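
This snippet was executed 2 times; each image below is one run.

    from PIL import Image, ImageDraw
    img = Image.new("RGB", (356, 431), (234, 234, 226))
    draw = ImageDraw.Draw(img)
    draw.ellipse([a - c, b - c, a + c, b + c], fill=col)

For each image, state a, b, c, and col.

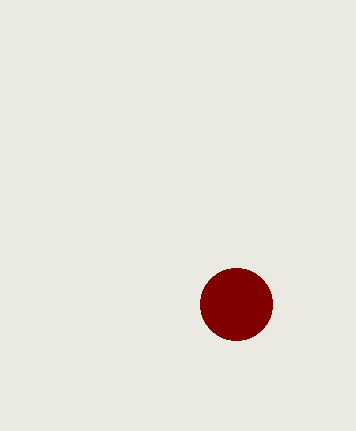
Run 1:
a = 236, b = 304, c = 36, col = 'maroon'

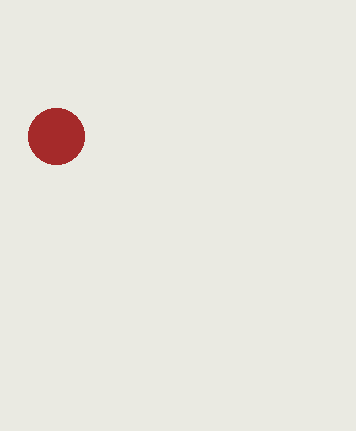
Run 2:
a = 56; b = 136; c = 28; col = 'brown'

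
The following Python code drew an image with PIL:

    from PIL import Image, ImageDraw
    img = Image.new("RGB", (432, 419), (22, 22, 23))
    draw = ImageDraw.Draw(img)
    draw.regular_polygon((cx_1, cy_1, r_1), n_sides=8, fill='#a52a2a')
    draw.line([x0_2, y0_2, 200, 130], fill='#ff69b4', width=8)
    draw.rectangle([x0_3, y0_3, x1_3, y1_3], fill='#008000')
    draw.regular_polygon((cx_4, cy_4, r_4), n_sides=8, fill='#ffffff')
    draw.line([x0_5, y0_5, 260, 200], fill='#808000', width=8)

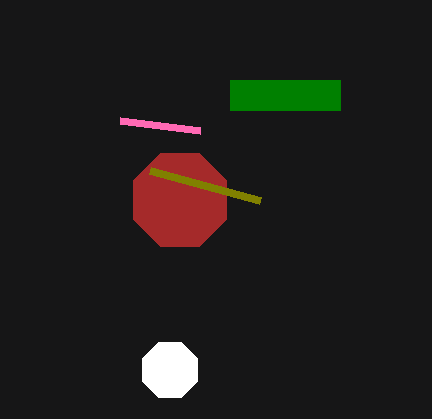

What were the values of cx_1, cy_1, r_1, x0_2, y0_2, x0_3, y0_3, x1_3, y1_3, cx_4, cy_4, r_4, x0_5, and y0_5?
cx_1 = 180
cy_1 = 200
r_1 = 50
x0_2 = 120
y0_2 = 120
x0_3 = 230
y0_3 = 80
x1_3 = 340
y1_3 = 110
cx_4 = 170
cy_4 = 370
r_4 = 30
x0_5 = 150
y0_5 = 170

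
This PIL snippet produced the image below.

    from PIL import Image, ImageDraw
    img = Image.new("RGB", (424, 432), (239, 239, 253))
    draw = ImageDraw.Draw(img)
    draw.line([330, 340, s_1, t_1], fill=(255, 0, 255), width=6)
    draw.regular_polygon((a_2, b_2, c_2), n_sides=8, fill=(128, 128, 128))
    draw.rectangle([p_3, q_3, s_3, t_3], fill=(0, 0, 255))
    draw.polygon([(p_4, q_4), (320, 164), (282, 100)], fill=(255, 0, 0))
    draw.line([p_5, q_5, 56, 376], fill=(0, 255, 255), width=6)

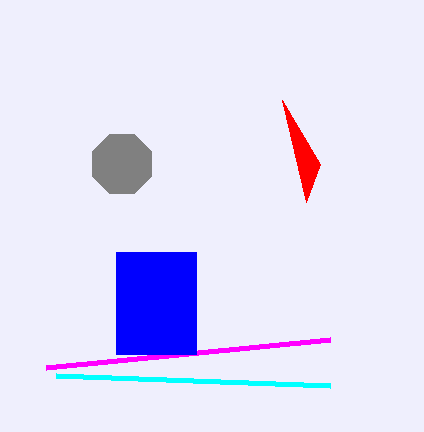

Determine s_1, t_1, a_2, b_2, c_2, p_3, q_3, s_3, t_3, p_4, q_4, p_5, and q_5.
s_1 = 46, t_1 = 368, a_2 = 122, b_2 = 164, c_2 = 32, p_3 = 116, q_3 = 252, s_3 = 196, t_3 = 354, p_4 = 306, q_4 = 202, p_5 = 330, q_5 = 386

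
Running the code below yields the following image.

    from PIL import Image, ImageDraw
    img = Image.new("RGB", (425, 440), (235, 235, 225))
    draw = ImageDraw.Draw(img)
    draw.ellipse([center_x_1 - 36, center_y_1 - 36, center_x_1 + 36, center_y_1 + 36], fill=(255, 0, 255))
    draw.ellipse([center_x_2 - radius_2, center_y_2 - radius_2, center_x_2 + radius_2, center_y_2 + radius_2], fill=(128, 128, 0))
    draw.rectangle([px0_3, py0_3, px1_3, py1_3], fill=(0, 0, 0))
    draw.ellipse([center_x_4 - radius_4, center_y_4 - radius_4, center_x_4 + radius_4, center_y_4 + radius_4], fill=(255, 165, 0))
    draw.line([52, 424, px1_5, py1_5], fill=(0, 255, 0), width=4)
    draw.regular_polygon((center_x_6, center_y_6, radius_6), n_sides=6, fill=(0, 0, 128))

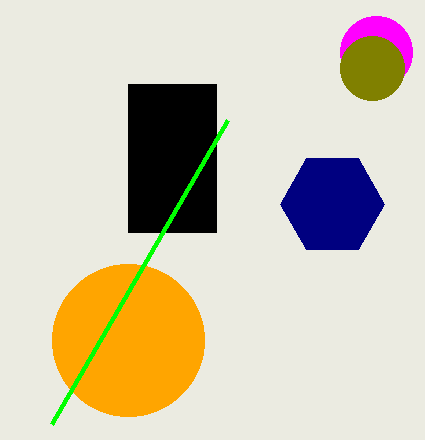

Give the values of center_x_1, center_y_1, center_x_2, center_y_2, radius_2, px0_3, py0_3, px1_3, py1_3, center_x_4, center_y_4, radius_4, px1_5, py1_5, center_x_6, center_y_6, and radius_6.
center_x_1 = 376; center_y_1 = 52; center_x_2 = 372; center_y_2 = 68; radius_2 = 32; px0_3 = 128; py0_3 = 84; px1_3 = 216; py1_3 = 232; center_x_4 = 128; center_y_4 = 340; radius_4 = 76; px1_5 = 228; py1_5 = 120; center_x_6 = 332; center_y_6 = 204; radius_6 = 52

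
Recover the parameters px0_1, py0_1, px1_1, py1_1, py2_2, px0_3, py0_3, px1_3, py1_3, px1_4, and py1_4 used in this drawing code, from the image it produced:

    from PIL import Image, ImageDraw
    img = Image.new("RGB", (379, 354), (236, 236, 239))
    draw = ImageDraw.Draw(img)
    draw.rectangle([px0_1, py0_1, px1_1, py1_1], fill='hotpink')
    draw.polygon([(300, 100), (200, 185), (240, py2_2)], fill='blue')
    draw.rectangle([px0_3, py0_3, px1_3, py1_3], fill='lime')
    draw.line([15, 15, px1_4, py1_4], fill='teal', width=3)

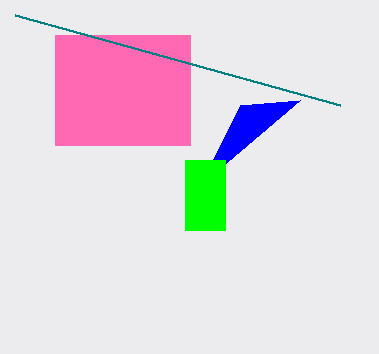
px0_1 = 55; py0_1 = 35; px1_1 = 190; py1_1 = 145; py2_2 = 105; px0_3 = 185; py0_3 = 160; px1_3 = 225; py1_3 = 230; px1_4 = 340; py1_4 = 105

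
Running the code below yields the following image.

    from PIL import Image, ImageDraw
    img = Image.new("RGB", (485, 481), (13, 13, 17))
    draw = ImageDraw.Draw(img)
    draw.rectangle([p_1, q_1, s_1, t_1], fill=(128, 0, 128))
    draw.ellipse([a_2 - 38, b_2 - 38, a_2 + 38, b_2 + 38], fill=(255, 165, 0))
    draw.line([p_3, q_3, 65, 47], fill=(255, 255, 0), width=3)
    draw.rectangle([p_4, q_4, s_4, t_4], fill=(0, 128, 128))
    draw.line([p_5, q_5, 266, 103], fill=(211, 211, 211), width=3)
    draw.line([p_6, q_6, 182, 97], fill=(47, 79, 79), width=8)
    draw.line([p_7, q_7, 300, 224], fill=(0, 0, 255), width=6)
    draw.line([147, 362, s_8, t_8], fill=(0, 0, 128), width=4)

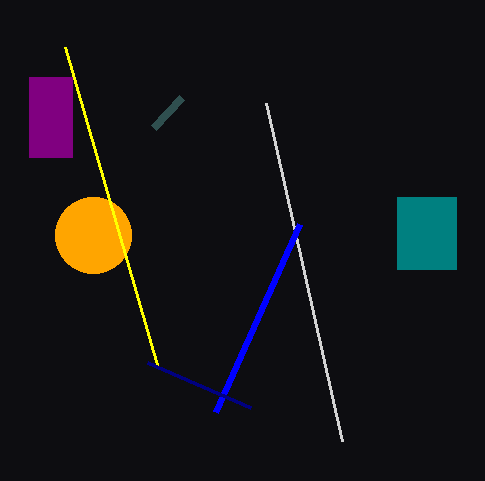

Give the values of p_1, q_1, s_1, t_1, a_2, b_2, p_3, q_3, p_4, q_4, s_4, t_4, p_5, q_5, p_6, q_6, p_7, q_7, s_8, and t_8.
p_1 = 29
q_1 = 77
s_1 = 72
t_1 = 157
a_2 = 93
b_2 = 235
p_3 = 158
q_3 = 368
p_4 = 397
q_4 = 197
s_4 = 456
t_4 = 269
p_5 = 342
q_5 = 441
p_6 = 154
q_6 = 127
p_7 = 216
q_7 = 412
s_8 = 250
t_8 = 407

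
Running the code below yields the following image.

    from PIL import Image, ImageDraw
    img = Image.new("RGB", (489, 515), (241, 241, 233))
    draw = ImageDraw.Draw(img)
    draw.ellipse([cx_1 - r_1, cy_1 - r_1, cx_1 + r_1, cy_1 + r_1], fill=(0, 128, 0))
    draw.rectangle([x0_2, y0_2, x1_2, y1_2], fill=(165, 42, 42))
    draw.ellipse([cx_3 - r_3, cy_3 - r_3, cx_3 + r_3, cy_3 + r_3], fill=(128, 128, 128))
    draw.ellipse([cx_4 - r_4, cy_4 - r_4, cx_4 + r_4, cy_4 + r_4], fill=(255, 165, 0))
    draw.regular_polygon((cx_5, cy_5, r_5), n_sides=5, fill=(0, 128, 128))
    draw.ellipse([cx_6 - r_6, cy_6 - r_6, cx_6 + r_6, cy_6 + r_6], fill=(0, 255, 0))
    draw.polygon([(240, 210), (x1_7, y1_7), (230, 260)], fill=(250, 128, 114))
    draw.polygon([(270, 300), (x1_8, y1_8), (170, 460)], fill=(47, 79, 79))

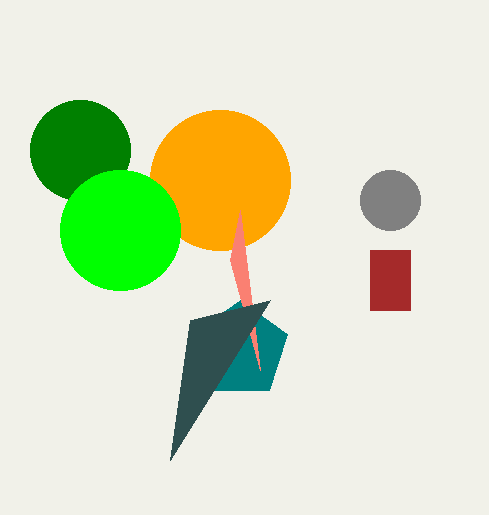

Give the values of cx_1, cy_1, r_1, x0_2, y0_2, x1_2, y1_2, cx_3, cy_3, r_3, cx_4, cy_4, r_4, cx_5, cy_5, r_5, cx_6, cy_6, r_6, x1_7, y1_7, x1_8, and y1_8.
cx_1 = 80; cy_1 = 150; r_1 = 50; x0_2 = 370; y0_2 = 250; x1_2 = 410; y1_2 = 310; cx_3 = 390; cy_3 = 200; r_3 = 30; cx_4 = 220; cy_4 = 180; r_4 = 70; cx_5 = 240; cy_5 = 350; r_5 = 50; cx_6 = 120; cy_6 = 230; r_6 = 60; x1_7 = 260; y1_7 = 370; x1_8 = 190; y1_8 = 320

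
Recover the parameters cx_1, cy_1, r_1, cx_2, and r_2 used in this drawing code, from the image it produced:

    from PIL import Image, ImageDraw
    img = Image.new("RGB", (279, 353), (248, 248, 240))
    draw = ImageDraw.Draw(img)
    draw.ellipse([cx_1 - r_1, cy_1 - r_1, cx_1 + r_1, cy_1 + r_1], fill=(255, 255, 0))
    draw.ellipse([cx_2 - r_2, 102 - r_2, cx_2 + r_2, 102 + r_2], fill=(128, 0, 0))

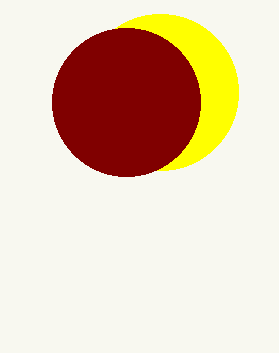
cx_1 = 160; cy_1 = 92; r_1 = 78; cx_2 = 126; r_2 = 74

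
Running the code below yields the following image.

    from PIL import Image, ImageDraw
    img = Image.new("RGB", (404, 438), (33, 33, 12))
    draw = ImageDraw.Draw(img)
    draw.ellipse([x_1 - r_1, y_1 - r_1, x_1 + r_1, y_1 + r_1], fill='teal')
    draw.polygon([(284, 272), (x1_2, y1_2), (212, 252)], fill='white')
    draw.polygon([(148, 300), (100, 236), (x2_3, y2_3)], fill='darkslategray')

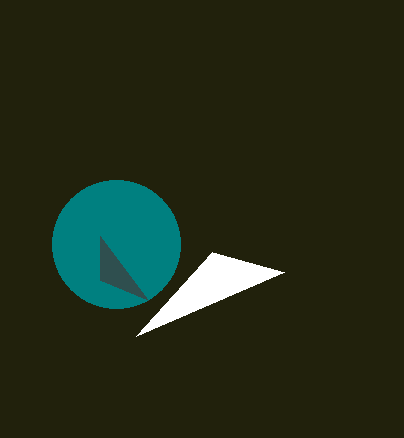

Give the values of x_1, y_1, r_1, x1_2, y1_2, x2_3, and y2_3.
x_1 = 116; y_1 = 244; r_1 = 64; x1_2 = 136; y1_2 = 336; x2_3 = 100; y2_3 = 280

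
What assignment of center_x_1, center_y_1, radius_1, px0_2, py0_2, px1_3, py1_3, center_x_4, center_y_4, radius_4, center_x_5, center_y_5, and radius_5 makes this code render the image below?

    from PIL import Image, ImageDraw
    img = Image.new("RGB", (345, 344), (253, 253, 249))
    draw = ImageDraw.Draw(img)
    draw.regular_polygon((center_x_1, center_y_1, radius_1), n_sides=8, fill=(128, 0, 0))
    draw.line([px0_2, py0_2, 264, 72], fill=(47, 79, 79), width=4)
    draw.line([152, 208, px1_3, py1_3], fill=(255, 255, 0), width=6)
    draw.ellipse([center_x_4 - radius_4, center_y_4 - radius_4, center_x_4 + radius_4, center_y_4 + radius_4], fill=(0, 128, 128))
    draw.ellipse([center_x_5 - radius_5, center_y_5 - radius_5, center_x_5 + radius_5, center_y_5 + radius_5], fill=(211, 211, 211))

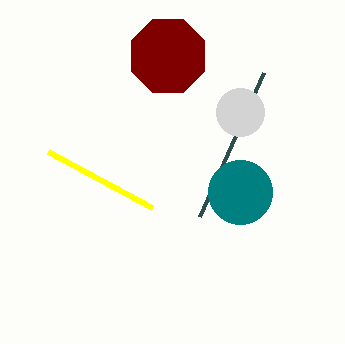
center_x_1 = 168; center_y_1 = 56; radius_1 = 40; px0_2 = 200; py0_2 = 216; px1_3 = 48; py1_3 = 152; center_x_4 = 240; center_y_4 = 192; radius_4 = 32; center_x_5 = 240; center_y_5 = 112; radius_5 = 24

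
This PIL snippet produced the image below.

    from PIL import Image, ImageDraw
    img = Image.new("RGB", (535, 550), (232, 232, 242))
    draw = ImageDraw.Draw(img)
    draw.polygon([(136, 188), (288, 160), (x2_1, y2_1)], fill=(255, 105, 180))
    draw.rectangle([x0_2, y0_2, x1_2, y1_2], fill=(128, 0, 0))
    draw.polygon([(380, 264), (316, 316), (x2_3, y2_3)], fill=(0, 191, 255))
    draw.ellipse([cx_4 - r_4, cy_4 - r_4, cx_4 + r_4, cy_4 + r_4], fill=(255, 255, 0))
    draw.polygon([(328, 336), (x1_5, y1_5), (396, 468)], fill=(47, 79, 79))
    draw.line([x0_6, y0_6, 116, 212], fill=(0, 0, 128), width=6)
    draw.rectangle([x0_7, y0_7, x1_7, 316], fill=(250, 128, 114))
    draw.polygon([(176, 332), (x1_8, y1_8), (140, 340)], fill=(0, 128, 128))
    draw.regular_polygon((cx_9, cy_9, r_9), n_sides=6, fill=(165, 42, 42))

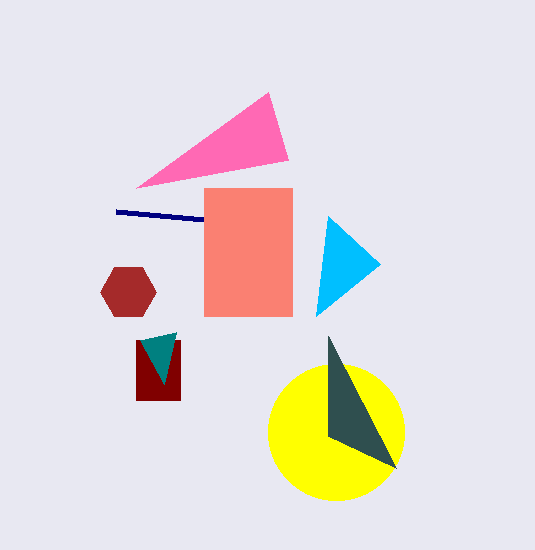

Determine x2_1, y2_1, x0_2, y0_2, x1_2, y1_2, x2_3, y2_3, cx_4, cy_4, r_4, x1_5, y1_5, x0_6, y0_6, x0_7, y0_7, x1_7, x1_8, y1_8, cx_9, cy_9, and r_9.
x2_1 = 268; y2_1 = 92; x0_2 = 136; y0_2 = 340; x1_2 = 180; y1_2 = 400; x2_3 = 328; y2_3 = 216; cx_4 = 336; cy_4 = 432; r_4 = 68; x1_5 = 328; y1_5 = 436; x0_6 = 204; y0_6 = 220; x0_7 = 204; y0_7 = 188; x1_7 = 292; x1_8 = 164; y1_8 = 384; cx_9 = 128; cy_9 = 292; r_9 = 28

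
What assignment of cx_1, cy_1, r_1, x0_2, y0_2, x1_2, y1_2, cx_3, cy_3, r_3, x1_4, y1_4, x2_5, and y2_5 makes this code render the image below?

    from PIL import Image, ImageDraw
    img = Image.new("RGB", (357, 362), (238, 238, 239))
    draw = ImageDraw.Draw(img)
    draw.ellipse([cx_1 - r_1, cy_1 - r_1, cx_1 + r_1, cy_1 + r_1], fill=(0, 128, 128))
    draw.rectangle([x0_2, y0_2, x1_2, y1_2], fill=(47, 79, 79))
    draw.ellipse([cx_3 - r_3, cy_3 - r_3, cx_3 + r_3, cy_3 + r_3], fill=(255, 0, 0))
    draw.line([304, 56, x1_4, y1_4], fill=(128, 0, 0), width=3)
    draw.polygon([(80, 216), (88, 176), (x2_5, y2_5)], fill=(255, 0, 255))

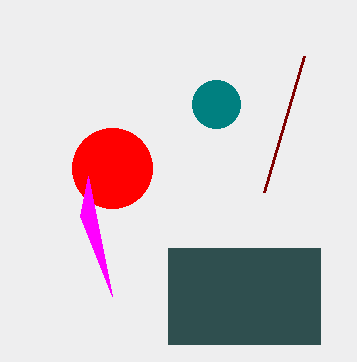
cx_1 = 216, cy_1 = 104, r_1 = 24, x0_2 = 168, y0_2 = 248, x1_2 = 320, y1_2 = 344, cx_3 = 112, cy_3 = 168, r_3 = 40, x1_4 = 264, y1_4 = 192, x2_5 = 112, y2_5 = 296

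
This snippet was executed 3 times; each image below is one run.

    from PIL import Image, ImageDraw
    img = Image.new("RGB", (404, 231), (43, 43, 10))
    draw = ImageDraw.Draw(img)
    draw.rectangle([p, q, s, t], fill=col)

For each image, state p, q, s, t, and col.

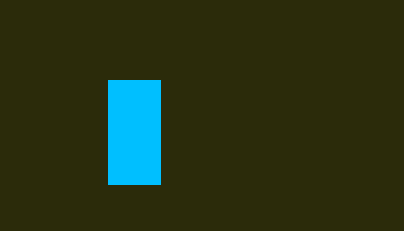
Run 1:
p = 108
q = 80
s = 160
t = 184
col = 'deepskyblue'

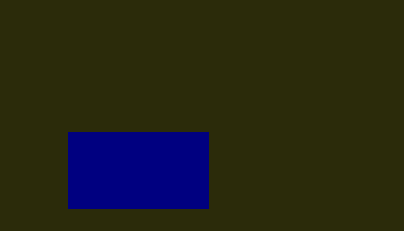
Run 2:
p = 68, q = 132, s = 208, t = 208, col = 'navy'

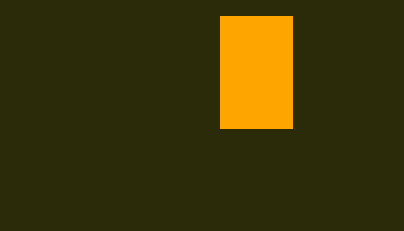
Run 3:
p = 220
q = 16
s = 292
t = 128
col = 'orange'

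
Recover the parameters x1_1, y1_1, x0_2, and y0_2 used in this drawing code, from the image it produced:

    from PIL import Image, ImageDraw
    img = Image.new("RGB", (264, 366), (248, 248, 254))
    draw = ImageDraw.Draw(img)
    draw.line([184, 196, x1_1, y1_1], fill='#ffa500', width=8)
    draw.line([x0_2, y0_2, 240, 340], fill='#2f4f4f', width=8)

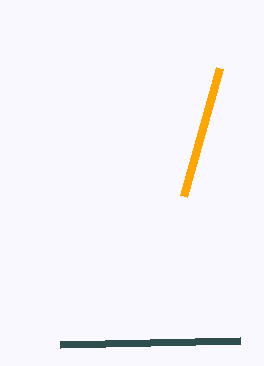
x1_1 = 220; y1_1 = 68; x0_2 = 60; y0_2 = 344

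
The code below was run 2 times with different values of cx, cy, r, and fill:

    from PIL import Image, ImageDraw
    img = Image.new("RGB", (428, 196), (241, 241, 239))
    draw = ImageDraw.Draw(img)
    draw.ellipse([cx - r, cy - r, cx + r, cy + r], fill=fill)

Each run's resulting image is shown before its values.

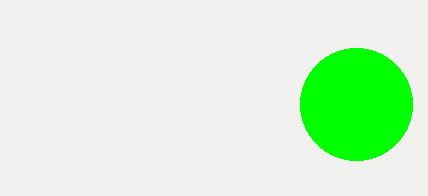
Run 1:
cx = 356; cy = 104; r = 56; fill = 'lime'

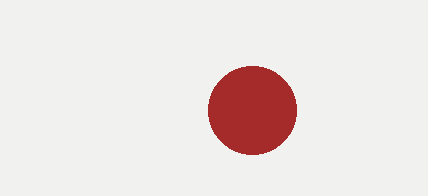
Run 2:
cx = 252; cy = 110; r = 44; fill = 'brown'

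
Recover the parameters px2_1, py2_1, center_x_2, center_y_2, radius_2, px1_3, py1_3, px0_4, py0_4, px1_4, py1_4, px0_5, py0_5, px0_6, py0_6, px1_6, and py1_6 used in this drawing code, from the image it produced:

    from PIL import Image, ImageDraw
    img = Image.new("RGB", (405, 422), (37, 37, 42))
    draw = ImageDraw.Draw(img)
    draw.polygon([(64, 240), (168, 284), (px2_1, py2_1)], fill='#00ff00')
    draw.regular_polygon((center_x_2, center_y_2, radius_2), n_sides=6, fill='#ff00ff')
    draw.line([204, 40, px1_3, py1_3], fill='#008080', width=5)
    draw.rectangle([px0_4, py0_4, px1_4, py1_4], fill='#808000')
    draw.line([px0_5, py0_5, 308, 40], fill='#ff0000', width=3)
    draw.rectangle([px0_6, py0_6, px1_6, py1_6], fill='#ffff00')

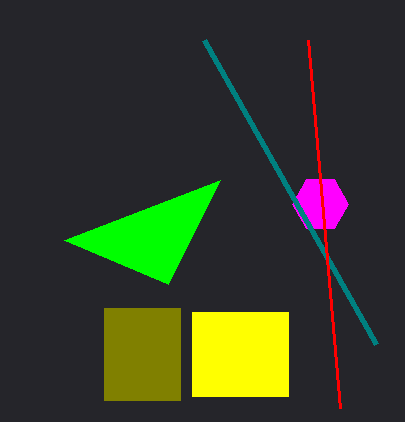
px2_1 = 220
py2_1 = 180
center_x_2 = 320
center_y_2 = 204
radius_2 = 28
px1_3 = 376
py1_3 = 344
px0_4 = 104
py0_4 = 308
px1_4 = 180
py1_4 = 400
px0_5 = 340
py0_5 = 408
px0_6 = 192
py0_6 = 312
px1_6 = 288
py1_6 = 396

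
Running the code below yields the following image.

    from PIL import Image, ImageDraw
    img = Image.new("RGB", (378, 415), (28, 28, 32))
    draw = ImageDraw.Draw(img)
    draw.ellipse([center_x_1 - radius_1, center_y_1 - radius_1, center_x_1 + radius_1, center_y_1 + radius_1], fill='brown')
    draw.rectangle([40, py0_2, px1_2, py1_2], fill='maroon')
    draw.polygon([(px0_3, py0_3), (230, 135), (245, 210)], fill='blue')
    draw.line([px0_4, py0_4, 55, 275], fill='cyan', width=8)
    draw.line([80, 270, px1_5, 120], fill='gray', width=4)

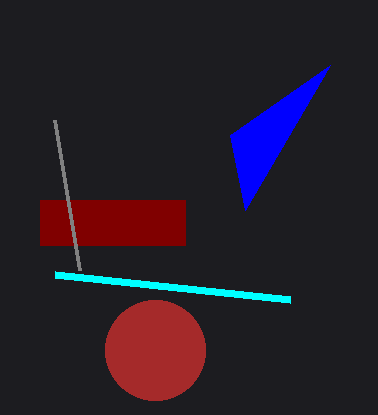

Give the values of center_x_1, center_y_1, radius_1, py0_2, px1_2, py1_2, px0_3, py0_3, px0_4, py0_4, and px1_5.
center_x_1 = 155
center_y_1 = 350
radius_1 = 50
py0_2 = 200
px1_2 = 185
py1_2 = 245
px0_3 = 330
py0_3 = 65
px0_4 = 290
py0_4 = 300
px1_5 = 55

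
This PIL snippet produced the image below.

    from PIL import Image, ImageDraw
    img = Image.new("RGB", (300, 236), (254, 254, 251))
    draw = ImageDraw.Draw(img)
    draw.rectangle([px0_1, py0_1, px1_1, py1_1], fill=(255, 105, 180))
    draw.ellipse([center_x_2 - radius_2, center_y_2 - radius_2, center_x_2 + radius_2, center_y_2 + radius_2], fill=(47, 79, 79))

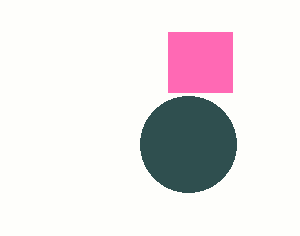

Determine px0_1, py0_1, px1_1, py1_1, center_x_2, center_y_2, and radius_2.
px0_1 = 168; py0_1 = 32; px1_1 = 232; py1_1 = 92; center_x_2 = 188; center_y_2 = 144; radius_2 = 48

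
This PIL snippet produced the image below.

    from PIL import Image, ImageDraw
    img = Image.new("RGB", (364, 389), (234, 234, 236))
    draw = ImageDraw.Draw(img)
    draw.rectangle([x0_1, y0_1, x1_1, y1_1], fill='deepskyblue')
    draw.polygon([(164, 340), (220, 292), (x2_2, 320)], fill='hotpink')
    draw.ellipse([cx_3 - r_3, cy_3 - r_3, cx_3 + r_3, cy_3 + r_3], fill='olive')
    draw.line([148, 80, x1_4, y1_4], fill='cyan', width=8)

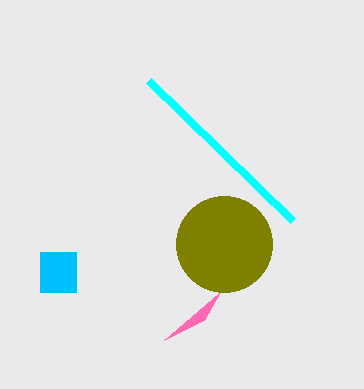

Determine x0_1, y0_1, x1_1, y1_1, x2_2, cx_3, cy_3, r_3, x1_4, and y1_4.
x0_1 = 40
y0_1 = 252
x1_1 = 76
y1_1 = 292
x2_2 = 204
cx_3 = 224
cy_3 = 244
r_3 = 48
x1_4 = 292
y1_4 = 220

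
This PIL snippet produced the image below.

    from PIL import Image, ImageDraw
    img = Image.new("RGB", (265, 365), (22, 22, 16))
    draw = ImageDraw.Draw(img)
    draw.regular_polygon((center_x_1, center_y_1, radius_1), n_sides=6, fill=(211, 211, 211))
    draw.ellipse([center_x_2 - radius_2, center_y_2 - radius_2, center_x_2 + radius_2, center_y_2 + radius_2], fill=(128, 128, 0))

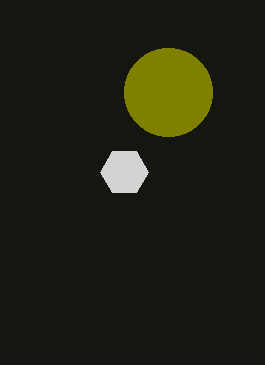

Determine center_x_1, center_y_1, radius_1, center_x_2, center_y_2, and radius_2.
center_x_1 = 124, center_y_1 = 172, radius_1 = 24, center_x_2 = 168, center_y_2 = 92, radius_2 = 44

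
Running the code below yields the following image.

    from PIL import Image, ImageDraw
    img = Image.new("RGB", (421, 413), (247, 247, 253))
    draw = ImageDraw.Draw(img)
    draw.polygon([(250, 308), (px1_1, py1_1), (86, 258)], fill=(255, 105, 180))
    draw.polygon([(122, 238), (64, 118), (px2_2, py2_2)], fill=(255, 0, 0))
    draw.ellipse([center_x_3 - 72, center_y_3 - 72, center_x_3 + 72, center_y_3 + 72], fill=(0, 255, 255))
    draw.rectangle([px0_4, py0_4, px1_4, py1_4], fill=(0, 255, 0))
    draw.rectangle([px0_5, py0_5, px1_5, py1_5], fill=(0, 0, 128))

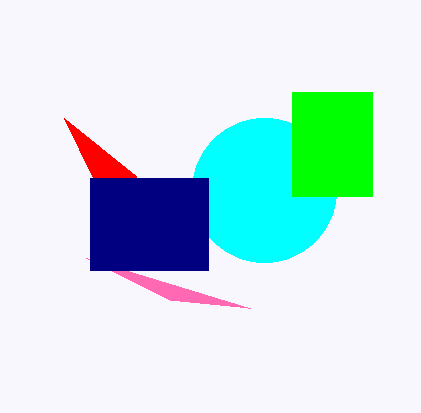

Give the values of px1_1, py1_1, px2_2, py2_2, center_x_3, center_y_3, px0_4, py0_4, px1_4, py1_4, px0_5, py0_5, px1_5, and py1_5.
px1_1 = 170
py1_1 = 300
px2_2 = 136
py2_2 = 176
center_x_3 = 264
center_y_3 = 190
px0_4 = 292
py0_4 = 92
px1_4 = 372
py1_4 = 196
px0_5 = 90
py0_5 = 178
px1_5 = 208
py1_5 = 270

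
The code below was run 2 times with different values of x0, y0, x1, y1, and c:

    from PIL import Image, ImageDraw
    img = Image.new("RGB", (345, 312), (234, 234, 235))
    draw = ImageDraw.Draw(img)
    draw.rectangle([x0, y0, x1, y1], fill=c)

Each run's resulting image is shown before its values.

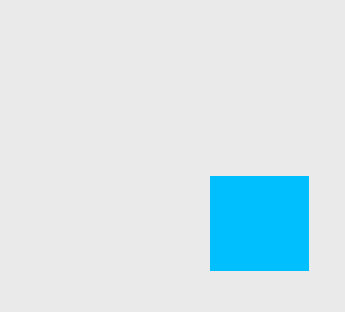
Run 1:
x0 = 210; y0 = 176; x1 = 308; y1 = 270; c = 'deepskyblue'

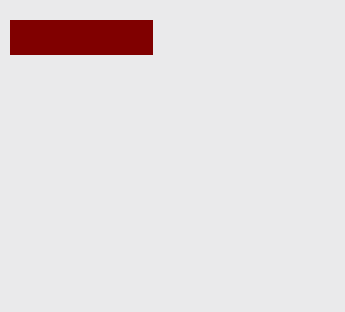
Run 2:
x0 = 10; y0 = 20; x1 = 152; y1 = 54; c = 'maroon'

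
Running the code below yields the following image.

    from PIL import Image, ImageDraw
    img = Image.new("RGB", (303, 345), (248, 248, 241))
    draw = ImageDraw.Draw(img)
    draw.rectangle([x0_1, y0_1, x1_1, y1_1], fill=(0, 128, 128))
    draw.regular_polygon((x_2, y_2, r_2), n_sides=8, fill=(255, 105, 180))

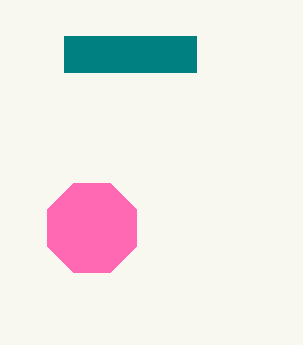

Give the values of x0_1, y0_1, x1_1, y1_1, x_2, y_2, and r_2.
x0_1 = 64; y0_1 = 36; x1_1 = 196; y1_1 = 72; x_2 = 92; y_2 = 228; r_2 = 48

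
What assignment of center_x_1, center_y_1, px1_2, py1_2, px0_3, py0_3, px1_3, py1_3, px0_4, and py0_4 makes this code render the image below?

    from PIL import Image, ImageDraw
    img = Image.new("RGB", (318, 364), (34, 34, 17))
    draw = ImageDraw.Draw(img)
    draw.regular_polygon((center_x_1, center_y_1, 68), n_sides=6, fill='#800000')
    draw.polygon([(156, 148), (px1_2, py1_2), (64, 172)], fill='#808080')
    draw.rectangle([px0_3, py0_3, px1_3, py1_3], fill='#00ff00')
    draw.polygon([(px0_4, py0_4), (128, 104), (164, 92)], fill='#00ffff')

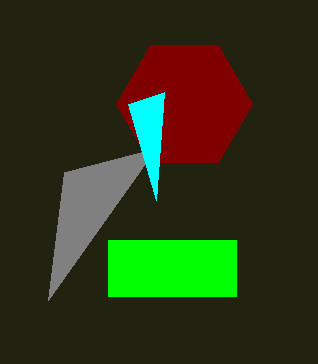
center_x_1 = 184
center_y_1 = 104
px1_2 = 48
py1_2 = 300
px0_3 = 108
py0_3 = 240
px1_3 = 236
py1_3 = 296
px0_4 = 156
py0_4 = 200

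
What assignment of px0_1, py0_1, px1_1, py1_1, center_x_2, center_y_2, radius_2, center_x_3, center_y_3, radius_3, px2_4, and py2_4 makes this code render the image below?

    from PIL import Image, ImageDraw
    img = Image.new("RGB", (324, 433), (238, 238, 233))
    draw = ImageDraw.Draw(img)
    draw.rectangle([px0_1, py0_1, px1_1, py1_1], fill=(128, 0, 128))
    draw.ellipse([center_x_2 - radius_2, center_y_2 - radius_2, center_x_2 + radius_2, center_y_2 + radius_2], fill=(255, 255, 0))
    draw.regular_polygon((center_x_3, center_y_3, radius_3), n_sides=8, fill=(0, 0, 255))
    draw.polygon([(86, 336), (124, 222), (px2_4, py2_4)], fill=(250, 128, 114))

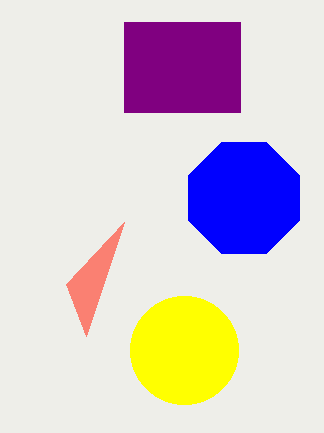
px0_1 = 124, py0_1 = 22, px1_1 = 240, py1_1 = 112, center_x_2 = 184, center_y_2 = 350, radius_2 = 54, center_x_3 = 244, center_y_3 = 198, radius_3 = 60, px2_4 = 66, py2_4 = 284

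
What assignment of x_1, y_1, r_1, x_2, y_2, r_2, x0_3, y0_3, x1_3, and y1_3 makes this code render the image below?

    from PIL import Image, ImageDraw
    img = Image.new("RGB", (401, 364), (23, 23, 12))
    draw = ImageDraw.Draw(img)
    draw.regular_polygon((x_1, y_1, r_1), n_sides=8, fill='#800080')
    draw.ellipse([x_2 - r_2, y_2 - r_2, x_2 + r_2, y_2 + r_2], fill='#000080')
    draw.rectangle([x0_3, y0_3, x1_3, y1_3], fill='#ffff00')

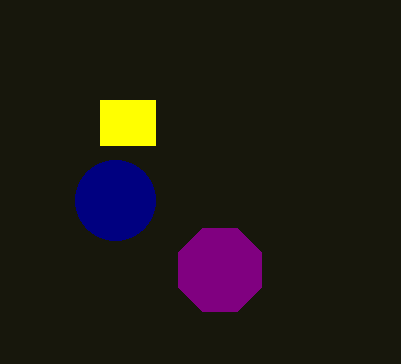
x_1 = 220; y_1 = 270; r_1 = 45; x_2 = 115; y_2 = 200; r_2 = 40; x0_3 = 100; y0_3 = 100; x1_3 = 155; y1_3 = 145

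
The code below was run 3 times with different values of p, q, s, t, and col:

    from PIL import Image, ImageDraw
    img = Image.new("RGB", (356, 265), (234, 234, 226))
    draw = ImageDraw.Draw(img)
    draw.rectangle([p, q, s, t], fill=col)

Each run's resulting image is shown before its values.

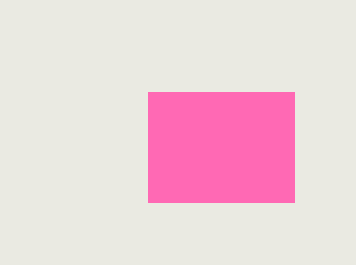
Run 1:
p = 148, q = 92, s = 294, t = 202, col = 'hotpink'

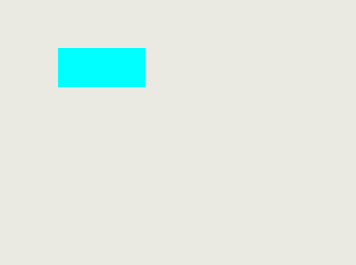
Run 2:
p = 58; q = 48; s = 144; t = 86; col = 'cyan'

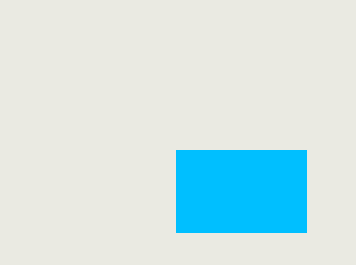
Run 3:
p = 176
q = 150
s = 306
t = 232
col = 'deepskyblue'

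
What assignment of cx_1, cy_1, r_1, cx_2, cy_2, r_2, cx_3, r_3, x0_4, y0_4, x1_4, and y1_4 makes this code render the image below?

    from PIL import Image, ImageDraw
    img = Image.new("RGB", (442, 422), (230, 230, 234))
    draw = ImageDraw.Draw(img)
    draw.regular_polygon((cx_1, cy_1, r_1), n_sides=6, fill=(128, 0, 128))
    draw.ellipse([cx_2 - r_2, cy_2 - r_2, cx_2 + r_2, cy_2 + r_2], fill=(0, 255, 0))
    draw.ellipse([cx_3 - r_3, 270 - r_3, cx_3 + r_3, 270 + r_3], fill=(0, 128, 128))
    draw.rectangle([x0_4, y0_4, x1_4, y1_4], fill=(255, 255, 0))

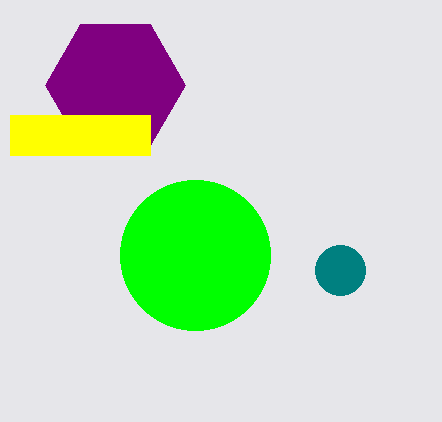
cx_1 = 115, cy_1 = 85, r_1 = 70, cx_2 = 195, cy_2 = 255, r_2 = 75, cx_3 = 340, r_3 = 25, x0_4 = 10, y0_4 = 115, x1_4 = 150, y1_4 = 155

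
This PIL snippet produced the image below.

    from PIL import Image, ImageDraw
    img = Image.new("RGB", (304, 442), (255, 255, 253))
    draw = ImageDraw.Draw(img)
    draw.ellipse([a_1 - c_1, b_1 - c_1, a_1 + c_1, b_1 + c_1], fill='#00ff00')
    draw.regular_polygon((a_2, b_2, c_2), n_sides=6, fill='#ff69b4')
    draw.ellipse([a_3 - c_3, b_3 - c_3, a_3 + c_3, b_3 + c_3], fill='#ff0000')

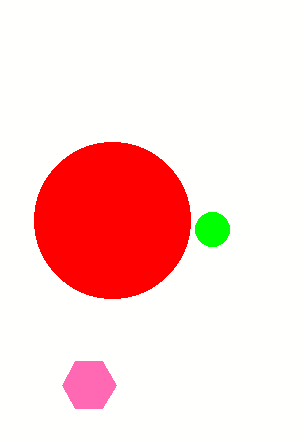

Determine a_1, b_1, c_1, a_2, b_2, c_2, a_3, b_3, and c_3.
a_1 = 212, b_1 = 229, c_1 = 17, a_2 = 89, b_2 = 385, c_2 = 27, a_3 = 112, b_3 = 220, c_3 = 78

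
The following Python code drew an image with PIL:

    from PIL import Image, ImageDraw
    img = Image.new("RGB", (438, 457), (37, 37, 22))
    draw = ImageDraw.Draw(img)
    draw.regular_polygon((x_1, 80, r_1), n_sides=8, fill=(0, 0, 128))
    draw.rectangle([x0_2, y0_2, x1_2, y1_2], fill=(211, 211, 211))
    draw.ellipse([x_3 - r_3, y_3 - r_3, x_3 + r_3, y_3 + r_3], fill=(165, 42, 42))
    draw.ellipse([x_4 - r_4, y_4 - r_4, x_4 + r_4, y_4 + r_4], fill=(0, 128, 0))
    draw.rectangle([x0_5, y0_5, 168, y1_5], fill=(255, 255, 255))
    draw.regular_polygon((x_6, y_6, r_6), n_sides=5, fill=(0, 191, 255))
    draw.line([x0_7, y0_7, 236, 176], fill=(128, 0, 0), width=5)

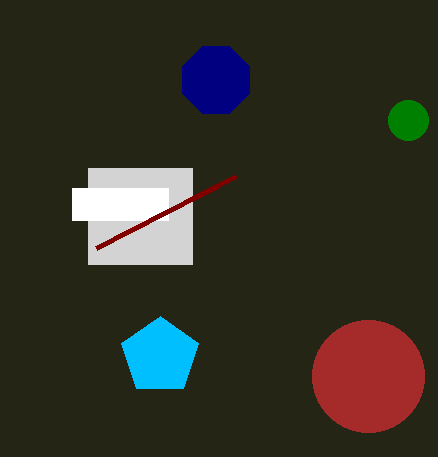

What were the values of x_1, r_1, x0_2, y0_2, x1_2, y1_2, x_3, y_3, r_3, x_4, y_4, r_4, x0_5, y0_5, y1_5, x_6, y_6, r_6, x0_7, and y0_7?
x_1 = 216, r_1 = 36, x0_2 = 88, y0_2 = 168, x1_2 = 192, y1_2 = 264, x_3 = 368, y_3 = 376, r_3 = 56, x_4 = 408, y_4 = 120, r_4 = 20, x0_5 = 72, y0_5 = 188, y1_5 = 220, x_6 = 160, y_6 = 356, r_6 = 40, x0_7 = 96, y0_7 = 248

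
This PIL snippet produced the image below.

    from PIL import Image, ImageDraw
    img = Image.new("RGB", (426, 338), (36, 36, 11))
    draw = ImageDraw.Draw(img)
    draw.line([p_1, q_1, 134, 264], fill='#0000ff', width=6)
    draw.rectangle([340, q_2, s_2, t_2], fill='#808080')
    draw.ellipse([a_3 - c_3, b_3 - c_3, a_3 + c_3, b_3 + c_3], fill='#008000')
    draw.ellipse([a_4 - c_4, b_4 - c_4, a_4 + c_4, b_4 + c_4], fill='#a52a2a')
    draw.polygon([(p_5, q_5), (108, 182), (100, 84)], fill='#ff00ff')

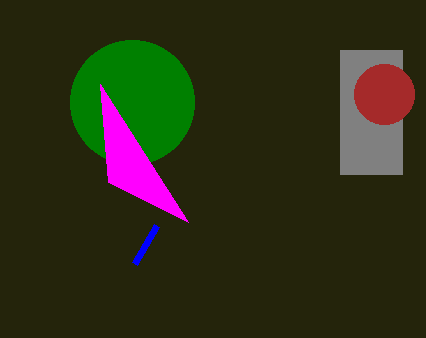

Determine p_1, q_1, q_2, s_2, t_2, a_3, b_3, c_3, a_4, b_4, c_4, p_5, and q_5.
p_1 = 156
q_1 = 226
q_2 = 50
s_2 = 402
t_2 = 174
a_3 = 132
b_3 = 102
c_3 = 62
a_4 = 384
b_4 = 94
c_4 = 30
p_5 = 188
q_5 = 222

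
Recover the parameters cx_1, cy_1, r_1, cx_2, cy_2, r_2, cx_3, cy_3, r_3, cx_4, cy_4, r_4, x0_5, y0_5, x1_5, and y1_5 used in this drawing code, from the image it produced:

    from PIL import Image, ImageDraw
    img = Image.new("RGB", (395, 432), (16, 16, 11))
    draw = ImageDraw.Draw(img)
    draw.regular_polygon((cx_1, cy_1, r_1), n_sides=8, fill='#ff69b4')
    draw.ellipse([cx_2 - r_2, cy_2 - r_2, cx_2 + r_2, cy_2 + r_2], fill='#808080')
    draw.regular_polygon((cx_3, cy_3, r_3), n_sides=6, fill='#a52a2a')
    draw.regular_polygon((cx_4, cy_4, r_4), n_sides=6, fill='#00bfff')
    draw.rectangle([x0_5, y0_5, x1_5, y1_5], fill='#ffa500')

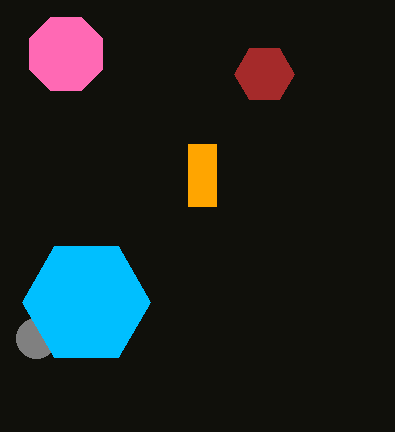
cx_1 = 66
cy_1 = 54
r_1 = 40
cx_2 = 36
cy_2 = 338
r_2 = 20
cx_3 = 264
cy_3 = 74
r_3 = 30
cx_4 = 86
cy_4 = 302
r_4 = 64
x0_5 = 188
y0_5 = 144
x1_5 = 216
y1_5 = 206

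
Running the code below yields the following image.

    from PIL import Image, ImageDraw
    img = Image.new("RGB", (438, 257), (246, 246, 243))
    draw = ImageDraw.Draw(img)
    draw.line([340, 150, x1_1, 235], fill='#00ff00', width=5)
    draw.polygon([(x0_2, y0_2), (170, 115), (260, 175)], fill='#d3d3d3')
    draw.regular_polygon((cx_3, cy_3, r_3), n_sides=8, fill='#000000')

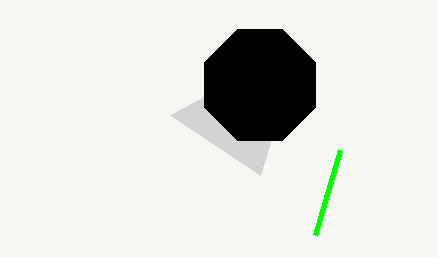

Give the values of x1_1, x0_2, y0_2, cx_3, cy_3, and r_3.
x1_1 = 315, x0_2 = 300, y0_2 = 45, cx_3 = 260, cy_3 = 85, r_3 = 60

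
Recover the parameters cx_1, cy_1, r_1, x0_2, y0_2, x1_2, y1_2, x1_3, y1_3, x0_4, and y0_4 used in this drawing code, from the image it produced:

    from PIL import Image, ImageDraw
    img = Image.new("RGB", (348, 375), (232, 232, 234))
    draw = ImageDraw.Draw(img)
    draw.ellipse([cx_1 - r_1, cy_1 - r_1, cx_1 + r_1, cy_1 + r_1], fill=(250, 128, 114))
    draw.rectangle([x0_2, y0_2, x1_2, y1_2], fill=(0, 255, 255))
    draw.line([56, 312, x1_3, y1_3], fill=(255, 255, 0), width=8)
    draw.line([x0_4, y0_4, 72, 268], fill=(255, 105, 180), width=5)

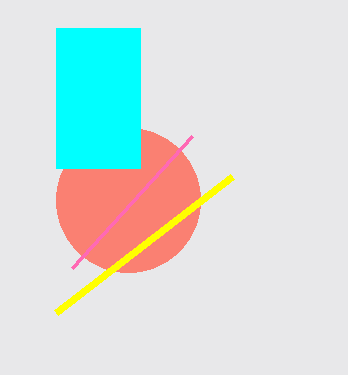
cx_1 = 128
cy_1 = 200
r_1 = 72
x0_2 = 56
y0_2 = 28
x1_2 = 140
y1_2 = 168
x1_3 = 232
y1_3 = 176
x0_4 = 192
y0_4 = 136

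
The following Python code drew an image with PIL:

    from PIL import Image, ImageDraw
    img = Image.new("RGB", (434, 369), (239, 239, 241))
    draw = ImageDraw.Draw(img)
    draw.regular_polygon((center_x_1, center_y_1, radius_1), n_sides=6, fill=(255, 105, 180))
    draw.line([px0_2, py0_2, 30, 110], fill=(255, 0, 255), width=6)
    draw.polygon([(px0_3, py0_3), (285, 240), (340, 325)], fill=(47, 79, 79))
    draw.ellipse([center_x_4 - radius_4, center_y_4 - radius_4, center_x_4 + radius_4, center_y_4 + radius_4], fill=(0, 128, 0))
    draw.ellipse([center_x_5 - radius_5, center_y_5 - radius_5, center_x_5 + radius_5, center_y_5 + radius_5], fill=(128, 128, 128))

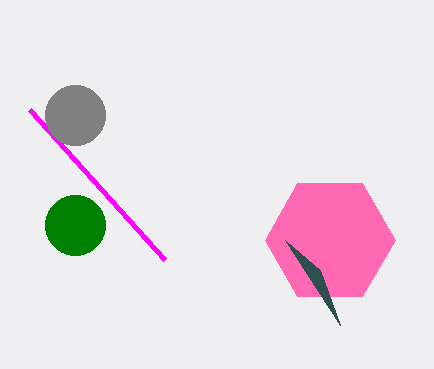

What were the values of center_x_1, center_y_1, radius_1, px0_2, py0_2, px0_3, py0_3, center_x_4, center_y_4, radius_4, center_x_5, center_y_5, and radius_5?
center_x_1 = 330; center_y_1 = 240; radius_1 = 65; px0_2 = 165; py0_2 = 260; px0_3 = 320; py0_3 = 270; center_x_4 = 75; center_y_4 = 225; radius_4 = 30; center_x_5 = 75; center_y_5 = 115; radius_5 = 30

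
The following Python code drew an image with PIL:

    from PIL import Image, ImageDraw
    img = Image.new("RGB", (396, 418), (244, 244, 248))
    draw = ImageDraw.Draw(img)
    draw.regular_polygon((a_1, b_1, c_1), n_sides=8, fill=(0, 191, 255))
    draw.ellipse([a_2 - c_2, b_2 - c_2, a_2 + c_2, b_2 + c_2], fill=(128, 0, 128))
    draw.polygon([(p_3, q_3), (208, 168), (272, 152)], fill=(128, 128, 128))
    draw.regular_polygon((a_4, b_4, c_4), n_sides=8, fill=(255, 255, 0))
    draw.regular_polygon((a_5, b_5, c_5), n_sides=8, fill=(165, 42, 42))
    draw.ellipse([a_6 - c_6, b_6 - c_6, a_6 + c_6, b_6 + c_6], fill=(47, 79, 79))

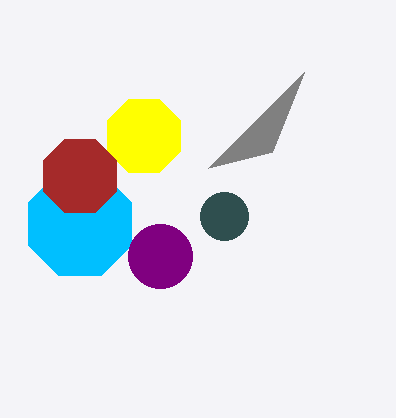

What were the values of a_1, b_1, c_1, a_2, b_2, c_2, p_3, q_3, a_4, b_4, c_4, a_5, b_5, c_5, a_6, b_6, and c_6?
a_1 = 80; b_1 = 224; c_1 = 56; a_2 = 160; b_2 = 256; c_2 = 32; p_3 = 304; q_3 = 72; a_4 = 144; b_4 = 136; c_4 = 40; a_5 = 80; b_5 = 176; c_5 = 40; a_6 = 224; b_6 = 216; c_6 = 24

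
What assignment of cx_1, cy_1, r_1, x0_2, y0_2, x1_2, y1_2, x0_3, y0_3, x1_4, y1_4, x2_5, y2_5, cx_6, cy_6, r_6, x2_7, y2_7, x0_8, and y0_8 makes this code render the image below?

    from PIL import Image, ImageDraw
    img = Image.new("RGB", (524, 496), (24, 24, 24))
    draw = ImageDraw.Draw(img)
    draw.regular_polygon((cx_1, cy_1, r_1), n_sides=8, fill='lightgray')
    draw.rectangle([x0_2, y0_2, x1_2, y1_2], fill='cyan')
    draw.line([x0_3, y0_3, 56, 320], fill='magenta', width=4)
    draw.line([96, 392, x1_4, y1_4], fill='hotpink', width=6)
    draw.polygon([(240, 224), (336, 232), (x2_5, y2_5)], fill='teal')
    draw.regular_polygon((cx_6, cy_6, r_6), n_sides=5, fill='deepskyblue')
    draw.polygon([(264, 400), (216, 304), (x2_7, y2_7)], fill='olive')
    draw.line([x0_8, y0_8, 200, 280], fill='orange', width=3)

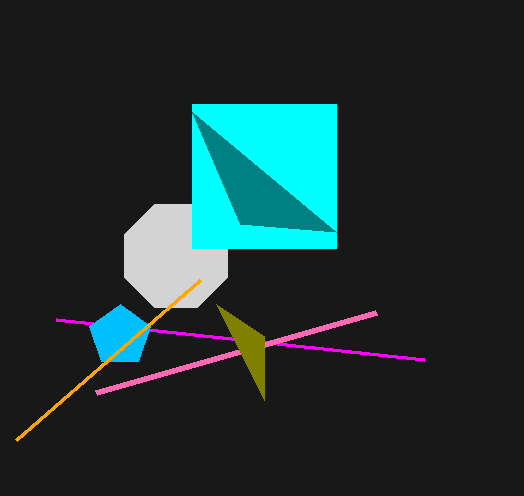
cx_1 = 176
cy_1 = 256
r_1 = 56
x0_2 = 192
y0_2 = 104
x1_2 = 336
y1_2 = 248
x0_3 = 424
y0_3 = 360
x1_4 = 376
y1_4 = 312
x2_5 = 192
y2_5 = 112
cx_6 = 120
cy_6 = 336
r_6 = 32
x2_7 = 264
y2_7 = 336
x0_8 = 16
y0_8 = 440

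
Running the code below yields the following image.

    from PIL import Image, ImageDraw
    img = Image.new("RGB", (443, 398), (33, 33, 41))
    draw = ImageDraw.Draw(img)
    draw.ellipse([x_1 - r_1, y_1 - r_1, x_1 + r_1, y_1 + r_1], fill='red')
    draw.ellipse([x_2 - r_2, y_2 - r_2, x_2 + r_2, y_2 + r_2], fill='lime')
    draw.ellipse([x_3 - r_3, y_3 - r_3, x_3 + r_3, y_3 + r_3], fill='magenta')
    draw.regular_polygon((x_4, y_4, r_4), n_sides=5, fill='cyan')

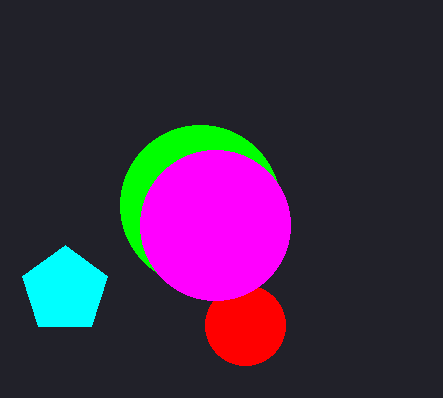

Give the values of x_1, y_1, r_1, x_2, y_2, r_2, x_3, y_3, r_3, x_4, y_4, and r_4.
x_1 = 245; y_1 = 325; r_1 = 40; x_2 = 200; y_2 = 205; r_2 = 80; x_3 = 215; y_3 = 225; r_3 = 75; x_4 = 65; y_4 = 290; r_4 = 45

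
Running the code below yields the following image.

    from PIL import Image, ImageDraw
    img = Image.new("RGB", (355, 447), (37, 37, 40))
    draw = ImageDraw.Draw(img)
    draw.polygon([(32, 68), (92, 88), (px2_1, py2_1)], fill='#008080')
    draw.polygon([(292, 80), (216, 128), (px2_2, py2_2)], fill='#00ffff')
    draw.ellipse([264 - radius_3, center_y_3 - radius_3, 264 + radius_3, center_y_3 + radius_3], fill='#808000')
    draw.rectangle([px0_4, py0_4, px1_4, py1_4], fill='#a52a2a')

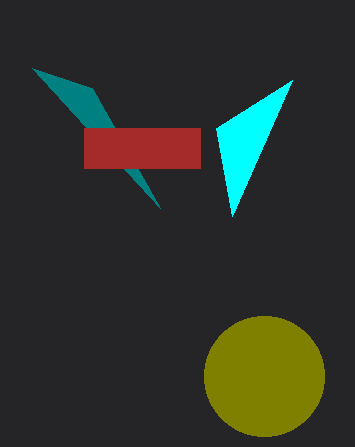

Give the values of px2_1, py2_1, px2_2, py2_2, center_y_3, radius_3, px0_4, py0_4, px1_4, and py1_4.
px2_1 = 160, py2_1 = 208, px2_2 = 232, py2_2 = 216, center_y_3 = 376, radius_3 = 60, px0_4 = 84, py0_4 = 128, px1_4 = 200, py1_4 = 168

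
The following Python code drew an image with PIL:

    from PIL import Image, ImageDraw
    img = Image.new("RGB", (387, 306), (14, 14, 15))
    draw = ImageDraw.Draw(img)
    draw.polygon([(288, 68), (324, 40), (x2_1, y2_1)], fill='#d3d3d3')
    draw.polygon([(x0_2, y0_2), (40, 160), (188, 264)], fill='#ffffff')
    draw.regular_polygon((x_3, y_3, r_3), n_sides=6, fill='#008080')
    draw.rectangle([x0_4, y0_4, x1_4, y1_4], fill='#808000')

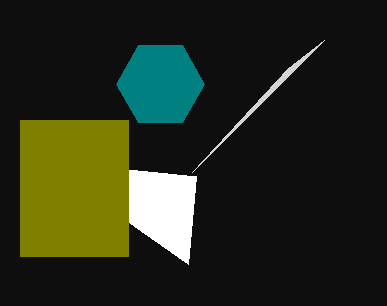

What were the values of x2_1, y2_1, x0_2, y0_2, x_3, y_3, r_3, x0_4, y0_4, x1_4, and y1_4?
x2_1 = 192
y2_1 = 172
x0_2 = 196
y0_2 = 176
x_3 = 160
y_3 = 84
r_3 = 44
x0_4 = 20
y0_4 = 120
x1_4 = 128
y1_4 = 256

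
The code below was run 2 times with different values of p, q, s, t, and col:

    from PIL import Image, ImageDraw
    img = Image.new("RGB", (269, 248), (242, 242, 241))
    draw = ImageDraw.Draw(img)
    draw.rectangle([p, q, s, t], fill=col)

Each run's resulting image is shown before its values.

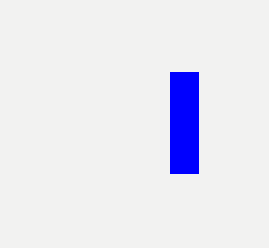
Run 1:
p = 170, q = 72, s = 198, t = 173, col = 'blue'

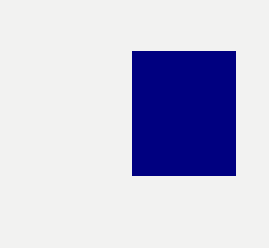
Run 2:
p = 132
q = 51
s = 235
t = 175
col = 'navy'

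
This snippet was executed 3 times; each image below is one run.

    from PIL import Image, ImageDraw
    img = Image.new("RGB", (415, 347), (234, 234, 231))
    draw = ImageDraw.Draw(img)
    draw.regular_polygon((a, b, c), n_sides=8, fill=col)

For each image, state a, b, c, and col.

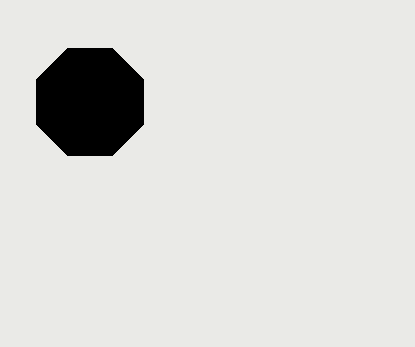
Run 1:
a = 90; b = 102; c = 58; col = 'black'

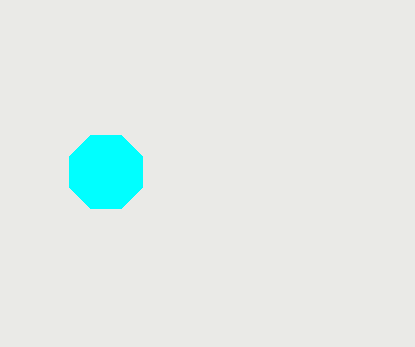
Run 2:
a = 106; b = 172; c = 40; col = 'cyan'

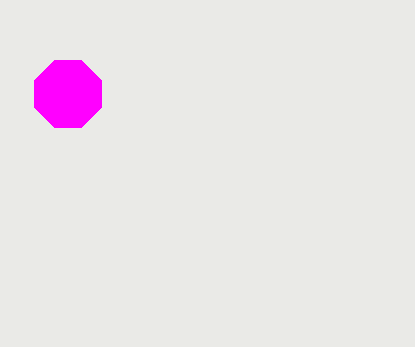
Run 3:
a = 68; b = 94; c = 36; col = 'magenta'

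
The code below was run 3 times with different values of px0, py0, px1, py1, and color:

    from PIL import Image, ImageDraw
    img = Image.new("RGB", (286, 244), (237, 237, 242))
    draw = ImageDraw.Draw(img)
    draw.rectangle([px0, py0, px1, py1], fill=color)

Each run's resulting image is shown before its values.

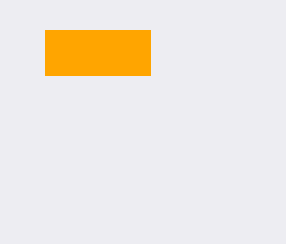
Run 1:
px0 = 45, py0 = 30, px1 = 150, py1 = 75, color = 'orange'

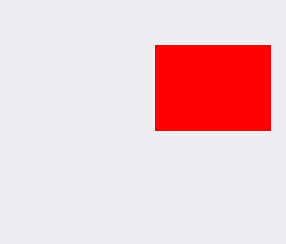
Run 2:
px0 = 155
py0 = 45
px1 = 270
py1 = 130
color = 'red'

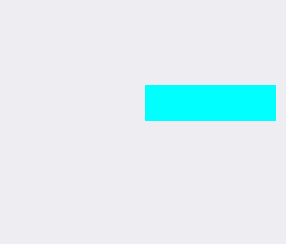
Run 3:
px0 = 145
py0 = 85
px1 = 275
py1 = 120
color = 'cyan'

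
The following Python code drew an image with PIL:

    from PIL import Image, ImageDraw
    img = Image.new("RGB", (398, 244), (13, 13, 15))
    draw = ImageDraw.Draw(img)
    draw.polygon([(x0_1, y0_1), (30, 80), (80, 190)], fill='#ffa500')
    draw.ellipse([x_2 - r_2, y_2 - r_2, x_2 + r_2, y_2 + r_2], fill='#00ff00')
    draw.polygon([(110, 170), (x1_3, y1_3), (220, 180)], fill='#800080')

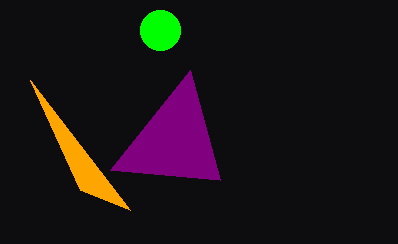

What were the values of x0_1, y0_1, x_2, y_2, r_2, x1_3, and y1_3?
x0_1 = 130
y0_1 = 210
x_2 = 160
y_2 = 30
r_2 = 20
x1_3 = 190
y1_3 = 70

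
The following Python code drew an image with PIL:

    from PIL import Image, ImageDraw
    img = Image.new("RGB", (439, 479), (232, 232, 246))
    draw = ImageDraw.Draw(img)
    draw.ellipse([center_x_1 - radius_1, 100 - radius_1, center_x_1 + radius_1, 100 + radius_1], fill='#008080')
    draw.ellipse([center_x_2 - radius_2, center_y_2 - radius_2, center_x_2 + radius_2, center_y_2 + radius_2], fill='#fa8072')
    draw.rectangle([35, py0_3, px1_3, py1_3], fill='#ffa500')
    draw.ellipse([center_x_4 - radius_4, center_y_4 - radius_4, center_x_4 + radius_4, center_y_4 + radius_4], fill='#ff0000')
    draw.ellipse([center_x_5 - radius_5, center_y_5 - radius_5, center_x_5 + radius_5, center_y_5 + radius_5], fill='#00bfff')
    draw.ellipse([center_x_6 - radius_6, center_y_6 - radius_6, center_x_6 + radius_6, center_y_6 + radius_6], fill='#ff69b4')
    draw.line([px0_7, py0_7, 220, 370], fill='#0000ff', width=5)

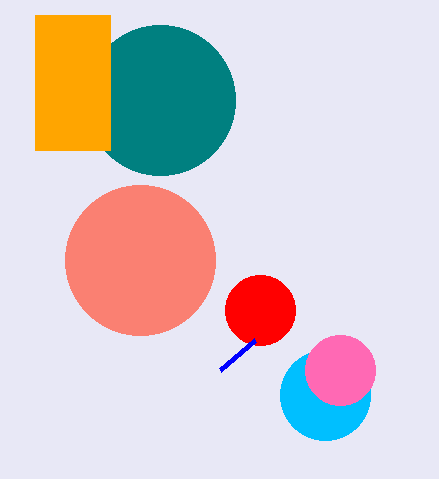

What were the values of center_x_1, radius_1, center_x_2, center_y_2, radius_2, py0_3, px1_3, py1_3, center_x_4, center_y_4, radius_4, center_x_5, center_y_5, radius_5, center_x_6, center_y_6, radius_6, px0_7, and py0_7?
center_x_1 = 160
radius_1 = 75
center_x_2 = 140
center_y_2 = 260
radius_2 = 75
py0_3 = 15
px1_3 = 110
py1_3 = 150
center_x_4 = 260
center_y_4 = 310
radius_4 = 35
center_x_5 = 325
center_y_5 = 395
radius_5 = 45
center_x_6 = 340
center_y_6 = 370
radius_6 = 35
px0_7 = 255
py0_7 = 340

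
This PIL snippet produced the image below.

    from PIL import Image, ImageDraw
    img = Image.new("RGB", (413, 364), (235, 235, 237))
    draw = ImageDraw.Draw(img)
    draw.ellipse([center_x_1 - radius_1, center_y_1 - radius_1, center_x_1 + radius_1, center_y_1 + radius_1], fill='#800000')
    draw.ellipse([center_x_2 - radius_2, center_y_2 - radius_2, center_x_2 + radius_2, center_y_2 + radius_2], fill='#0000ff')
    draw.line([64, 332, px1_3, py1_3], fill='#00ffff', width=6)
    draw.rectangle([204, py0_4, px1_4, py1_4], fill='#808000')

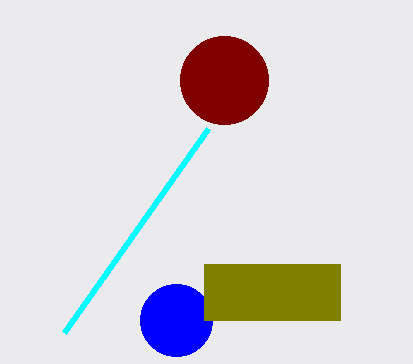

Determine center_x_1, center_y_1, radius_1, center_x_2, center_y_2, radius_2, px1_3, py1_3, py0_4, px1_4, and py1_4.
center_x_1 = 224; center_y_1 = 80; radius_1 = 44; center_x_2 = 176; center_y_2 = 320; radius_2 = 36; px1_3 = 208; py1_3 = 128; py0_4 = 264; px1_4 = 340; py1_4 = 320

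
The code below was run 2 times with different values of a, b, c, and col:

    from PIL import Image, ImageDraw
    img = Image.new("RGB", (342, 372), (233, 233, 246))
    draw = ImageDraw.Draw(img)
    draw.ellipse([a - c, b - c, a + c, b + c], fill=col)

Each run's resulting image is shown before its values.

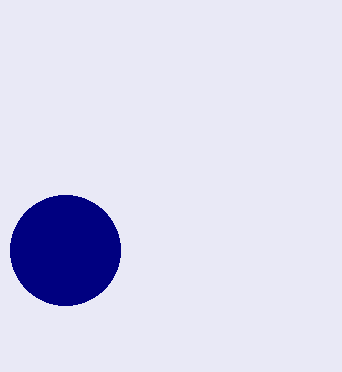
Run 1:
a = 65
b = 250
c = 55
col = 'navy'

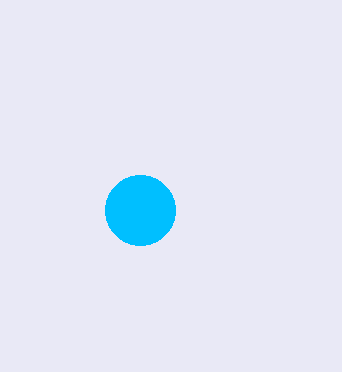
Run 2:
a = 140
b = 210
c = 35
col = 'deepskyblue'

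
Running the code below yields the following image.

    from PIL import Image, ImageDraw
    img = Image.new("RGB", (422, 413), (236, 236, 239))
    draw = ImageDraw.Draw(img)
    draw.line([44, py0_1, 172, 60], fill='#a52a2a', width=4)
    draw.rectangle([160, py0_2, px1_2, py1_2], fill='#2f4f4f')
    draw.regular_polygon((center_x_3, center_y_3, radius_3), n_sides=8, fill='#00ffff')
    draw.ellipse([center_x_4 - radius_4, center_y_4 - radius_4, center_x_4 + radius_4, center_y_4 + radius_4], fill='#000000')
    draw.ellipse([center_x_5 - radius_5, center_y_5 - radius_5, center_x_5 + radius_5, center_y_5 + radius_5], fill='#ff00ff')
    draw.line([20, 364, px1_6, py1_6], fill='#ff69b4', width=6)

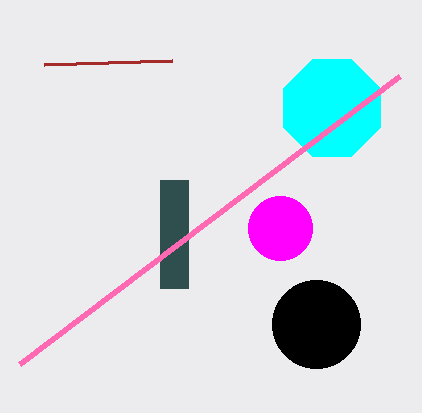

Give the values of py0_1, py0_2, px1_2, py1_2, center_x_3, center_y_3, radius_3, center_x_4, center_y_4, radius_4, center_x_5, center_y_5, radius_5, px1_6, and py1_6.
py0_1 = 64, py0_2 = 180, px1_2 = 188, py1_2 = 288, center_x_3 = 332, center_y_3 = 108, radius_3 = 52, center_x_4 = 316, center_y_4 = 324, radius_4 = 44, center_x_5 = 280, center_y_5 = 228, radius_5 = 32, px1_6 = 400, py1_6 = 76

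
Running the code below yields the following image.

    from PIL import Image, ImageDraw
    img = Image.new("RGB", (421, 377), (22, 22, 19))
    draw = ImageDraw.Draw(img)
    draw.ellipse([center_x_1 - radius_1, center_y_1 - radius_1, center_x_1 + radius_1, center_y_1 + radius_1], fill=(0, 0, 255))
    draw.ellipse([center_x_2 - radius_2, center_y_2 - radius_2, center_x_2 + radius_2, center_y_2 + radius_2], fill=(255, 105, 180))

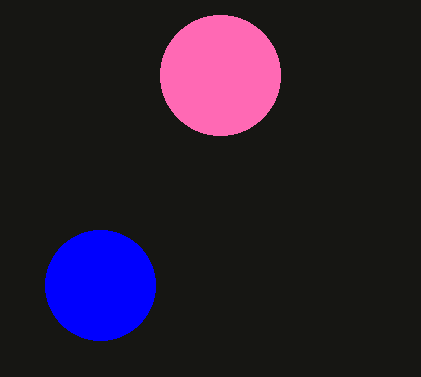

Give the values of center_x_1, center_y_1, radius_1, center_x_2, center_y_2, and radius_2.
center_x_1 = 100
center_y_1 = 285
radius_1 = 55
center_x_2 = 220
center_y_2 = 75
radius_2 = 60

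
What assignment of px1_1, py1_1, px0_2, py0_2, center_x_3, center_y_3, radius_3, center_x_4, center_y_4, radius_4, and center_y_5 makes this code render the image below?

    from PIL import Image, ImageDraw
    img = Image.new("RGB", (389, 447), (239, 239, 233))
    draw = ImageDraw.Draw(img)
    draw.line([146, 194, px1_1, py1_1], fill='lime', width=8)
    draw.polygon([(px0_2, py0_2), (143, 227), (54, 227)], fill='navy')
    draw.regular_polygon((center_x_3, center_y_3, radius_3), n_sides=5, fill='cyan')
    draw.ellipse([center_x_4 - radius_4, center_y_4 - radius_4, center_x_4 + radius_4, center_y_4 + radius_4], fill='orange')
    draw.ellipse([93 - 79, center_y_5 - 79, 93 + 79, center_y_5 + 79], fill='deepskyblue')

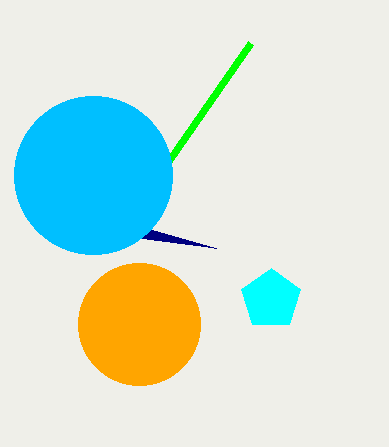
px1_1 = 251, py1_1 = 43, px0_2 = 216, py0_2 = 248, center_x_3 = 271, center_y_3 = 299, radius_3 = 31, center_x_4 = 139, center_y_4 = 324, radius_4 = 61, center_y_5 = 175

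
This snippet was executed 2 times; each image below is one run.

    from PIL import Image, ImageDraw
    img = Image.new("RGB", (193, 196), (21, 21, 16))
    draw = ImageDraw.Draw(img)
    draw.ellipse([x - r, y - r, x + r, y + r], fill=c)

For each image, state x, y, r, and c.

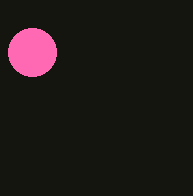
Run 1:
x = 32; y = 52; r = 24; c = 'hotpink'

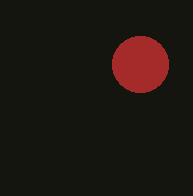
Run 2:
x = 140, y = 64, r = 28, c = 'brown'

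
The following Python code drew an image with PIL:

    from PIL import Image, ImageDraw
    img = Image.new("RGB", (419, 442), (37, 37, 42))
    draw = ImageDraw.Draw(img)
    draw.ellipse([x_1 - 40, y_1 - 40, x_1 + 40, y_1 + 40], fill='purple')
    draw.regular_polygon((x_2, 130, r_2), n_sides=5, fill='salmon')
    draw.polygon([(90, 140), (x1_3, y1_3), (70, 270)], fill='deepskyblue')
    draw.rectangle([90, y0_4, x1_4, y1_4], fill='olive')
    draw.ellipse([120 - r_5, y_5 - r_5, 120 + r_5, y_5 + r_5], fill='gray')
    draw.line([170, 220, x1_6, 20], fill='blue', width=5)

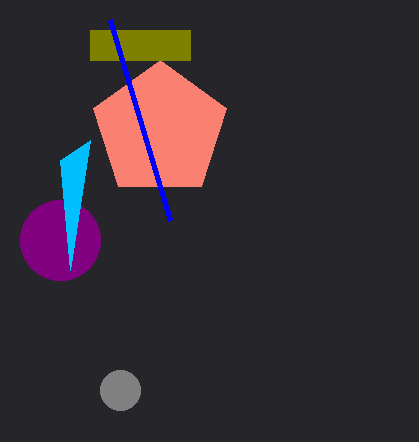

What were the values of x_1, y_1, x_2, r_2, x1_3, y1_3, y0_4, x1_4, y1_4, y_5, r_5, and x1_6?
x_1 = 60
y_1 = 240
x_2 = 160
r_2 = 70
x1_3 = 60
y1_3 = 160
y0_4 = 30
x1_4 = 190
y1_4 = 60
y_5 = 390
r_5 = 20
x1_6 = 110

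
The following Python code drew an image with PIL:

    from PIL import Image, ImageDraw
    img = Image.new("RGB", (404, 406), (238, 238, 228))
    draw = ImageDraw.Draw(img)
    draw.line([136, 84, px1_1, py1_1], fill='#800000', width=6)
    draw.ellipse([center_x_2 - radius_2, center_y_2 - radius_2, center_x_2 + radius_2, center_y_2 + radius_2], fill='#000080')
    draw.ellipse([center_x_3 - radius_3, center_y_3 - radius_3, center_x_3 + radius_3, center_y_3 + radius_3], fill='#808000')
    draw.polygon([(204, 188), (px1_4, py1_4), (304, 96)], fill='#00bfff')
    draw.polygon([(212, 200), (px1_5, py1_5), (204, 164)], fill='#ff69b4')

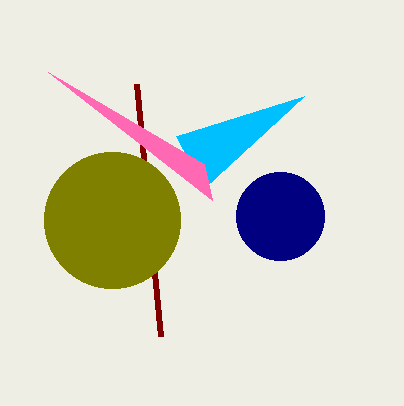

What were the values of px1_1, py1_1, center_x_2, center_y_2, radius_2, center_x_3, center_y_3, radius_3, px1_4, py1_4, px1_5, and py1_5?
px1_1 = 160; py1_1 = 336; center_x_2 = 280; center_y_2 = 216; radius_2 = 44; center_x_3 = 112; center_y_3 = 220; radius_3 = 68; px1_4 = 176; py1_4 = 136; px1_5 = 48; py1_5 = 72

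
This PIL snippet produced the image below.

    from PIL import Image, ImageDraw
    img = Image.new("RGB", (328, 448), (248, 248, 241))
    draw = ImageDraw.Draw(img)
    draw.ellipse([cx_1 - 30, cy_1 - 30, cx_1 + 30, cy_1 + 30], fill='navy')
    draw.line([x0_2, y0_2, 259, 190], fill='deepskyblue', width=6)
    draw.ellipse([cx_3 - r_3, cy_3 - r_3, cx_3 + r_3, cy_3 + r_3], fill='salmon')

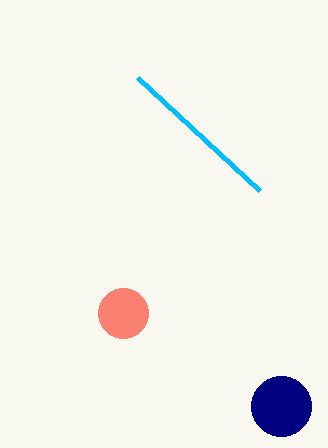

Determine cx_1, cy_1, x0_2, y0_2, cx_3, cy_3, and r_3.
cx_1 = 281; cy_1 = 406; x0_2 = 137; y0_2 = 77; cx_3 = 123; cy_3 = 313; r_3 = 25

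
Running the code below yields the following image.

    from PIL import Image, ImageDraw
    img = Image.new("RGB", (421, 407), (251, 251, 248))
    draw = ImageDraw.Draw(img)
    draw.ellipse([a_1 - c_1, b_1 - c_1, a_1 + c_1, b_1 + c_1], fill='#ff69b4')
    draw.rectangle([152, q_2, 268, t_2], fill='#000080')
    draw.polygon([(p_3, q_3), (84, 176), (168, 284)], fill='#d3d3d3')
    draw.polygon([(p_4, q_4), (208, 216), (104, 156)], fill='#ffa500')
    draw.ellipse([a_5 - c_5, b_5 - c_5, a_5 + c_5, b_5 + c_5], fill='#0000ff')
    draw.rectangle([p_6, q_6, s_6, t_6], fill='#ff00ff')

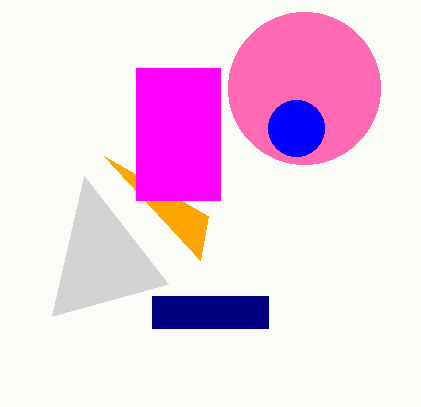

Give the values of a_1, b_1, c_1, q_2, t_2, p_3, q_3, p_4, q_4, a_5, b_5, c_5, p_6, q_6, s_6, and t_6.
a_1 = 304, b_1 = 88, c_1 = 76, q_2 = 296, t_2 = 328, p_3 = 52, q_3 = 316, p_4 = 200, q_4 = 260, a_5 = 296, b_5 = 128, c_5 = 28, p_6 = 136, q_6 = 68, s_6 = 220, t_6 = 200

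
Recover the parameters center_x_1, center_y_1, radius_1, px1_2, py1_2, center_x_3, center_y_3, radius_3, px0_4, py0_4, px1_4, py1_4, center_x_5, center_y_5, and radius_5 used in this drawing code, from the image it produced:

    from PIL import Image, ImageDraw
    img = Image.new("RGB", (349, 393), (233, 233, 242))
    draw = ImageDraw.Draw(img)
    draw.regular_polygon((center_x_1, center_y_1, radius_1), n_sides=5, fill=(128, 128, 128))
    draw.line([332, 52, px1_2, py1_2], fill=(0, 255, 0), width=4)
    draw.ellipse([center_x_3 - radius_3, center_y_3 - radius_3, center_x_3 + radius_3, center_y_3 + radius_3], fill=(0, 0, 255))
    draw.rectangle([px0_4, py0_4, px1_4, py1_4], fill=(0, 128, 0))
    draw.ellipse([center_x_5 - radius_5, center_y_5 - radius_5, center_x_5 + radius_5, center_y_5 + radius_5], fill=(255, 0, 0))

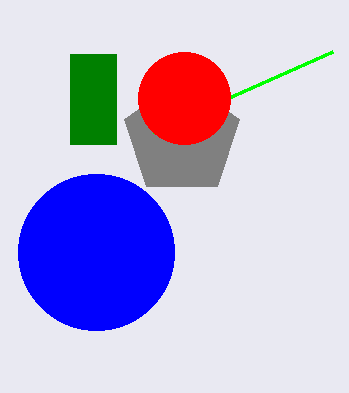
center_x_1 = 182, center_y_1 = 138, radius_1 = 60, px1_2 = 152, py1_2 = 132, center_x_3 = 96, center_y_3 = 252, radius_3 = 78, px0_4 = 70, py0_4 = 54, px1_4 = 116, py1_4 = 144, center_x_5 = 184, center_y_5 = 98, radius_5 = 46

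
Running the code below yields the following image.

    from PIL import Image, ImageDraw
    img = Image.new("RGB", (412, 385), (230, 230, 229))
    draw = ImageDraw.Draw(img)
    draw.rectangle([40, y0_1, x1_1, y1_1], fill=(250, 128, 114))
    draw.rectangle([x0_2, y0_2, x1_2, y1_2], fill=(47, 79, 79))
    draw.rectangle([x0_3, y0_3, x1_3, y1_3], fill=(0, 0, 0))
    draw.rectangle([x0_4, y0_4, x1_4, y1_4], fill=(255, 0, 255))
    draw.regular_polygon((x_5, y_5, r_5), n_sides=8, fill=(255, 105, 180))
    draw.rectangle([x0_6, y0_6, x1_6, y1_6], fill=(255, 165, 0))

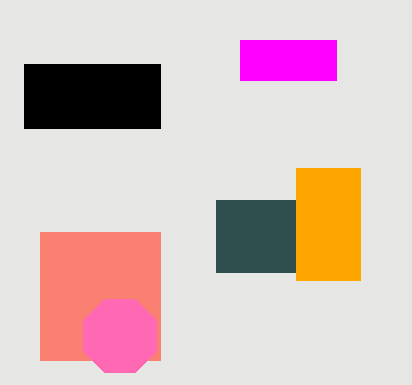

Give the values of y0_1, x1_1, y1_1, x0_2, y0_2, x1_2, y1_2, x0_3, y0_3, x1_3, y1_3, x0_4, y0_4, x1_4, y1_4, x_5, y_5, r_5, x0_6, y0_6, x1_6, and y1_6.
y0_1 = 232
x1_1 = 160
y1_1 = 360
x0_2 = 216
y0_2 = 200
x1_2 = 296
y1_2 = 272
x0_3 = 24
y0_3 = 64
x1_3 = 160
y1_3 = 128
x0_4 = 240
y0_4 = 40
x1_4 = 336
y1_4 = 80
x_5 = 120
y_5 = 336
r_5 = 40
x0_6 = 296
y0_6 = 168
x1_6 = 360
y1_6 = 280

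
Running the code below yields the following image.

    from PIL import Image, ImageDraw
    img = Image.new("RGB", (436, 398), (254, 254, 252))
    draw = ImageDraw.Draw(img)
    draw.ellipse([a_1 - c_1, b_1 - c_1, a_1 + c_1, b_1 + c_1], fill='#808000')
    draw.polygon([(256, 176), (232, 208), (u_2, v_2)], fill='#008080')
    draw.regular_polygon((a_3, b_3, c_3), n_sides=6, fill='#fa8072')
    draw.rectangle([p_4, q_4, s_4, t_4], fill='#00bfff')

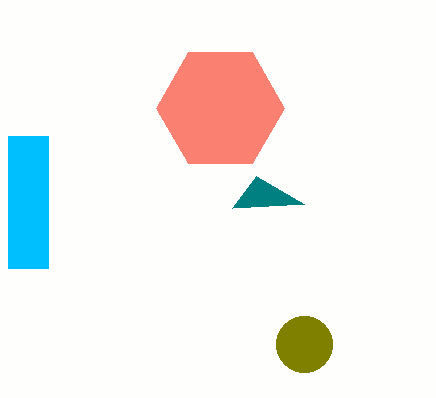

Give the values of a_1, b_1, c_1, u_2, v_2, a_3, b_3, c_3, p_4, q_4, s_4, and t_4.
a_1 = 304; b_1 = 344; c_1 = 28; u_2 = 304; v_2 = 204; a_3 = 220; b_3 = 108; c_3 = 64; p_4 = 8; q_4 = 136; s_4 = 48; t_4 = 268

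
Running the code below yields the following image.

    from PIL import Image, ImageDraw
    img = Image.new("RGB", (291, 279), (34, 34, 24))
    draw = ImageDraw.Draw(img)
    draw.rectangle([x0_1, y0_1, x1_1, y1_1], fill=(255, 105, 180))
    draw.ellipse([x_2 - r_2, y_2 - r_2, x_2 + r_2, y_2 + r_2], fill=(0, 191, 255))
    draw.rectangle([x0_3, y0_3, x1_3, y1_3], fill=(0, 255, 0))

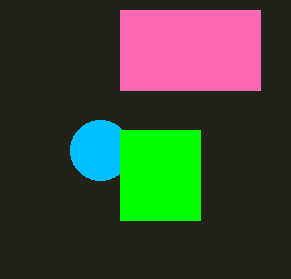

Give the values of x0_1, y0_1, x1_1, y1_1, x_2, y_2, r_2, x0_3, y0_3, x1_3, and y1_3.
x0_1 = 120
y0_1 = 10
x1_1 = 260
y1_1 = 90
x_2 = 100
y_2 = 150
r_2 = 30
x0_3 = 120
y0_3 = 130
x1_3 = 200
y1_3 = 220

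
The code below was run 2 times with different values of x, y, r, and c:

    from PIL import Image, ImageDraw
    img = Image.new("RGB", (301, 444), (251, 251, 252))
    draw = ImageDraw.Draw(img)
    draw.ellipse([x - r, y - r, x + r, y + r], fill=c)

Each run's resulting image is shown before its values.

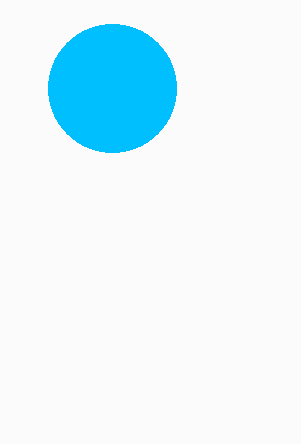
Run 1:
x = 112, y = 88, r = 64, c = 'deepskyblue'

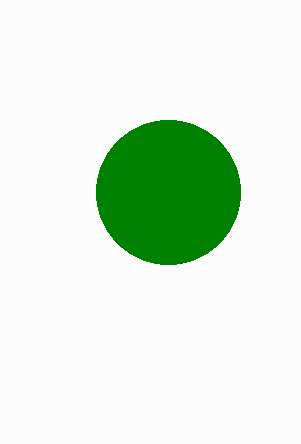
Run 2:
x = 168; y = 192; r = 72; c = 'green'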